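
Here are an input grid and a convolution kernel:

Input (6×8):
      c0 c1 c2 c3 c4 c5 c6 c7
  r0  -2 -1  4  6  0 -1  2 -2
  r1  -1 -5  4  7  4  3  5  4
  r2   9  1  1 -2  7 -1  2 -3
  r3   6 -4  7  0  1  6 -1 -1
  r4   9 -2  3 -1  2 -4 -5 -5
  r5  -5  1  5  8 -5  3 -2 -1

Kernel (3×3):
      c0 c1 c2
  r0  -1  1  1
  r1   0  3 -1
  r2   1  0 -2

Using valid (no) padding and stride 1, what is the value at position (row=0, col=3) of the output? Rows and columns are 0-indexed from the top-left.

The receptive field on the input at this output position is [6 0 -1 / 7 4 3 / -2 7 -1]. Elementwise product with the kernel and sum: 6·-1 + 0·1 + -1·1 + 4·3 + 3·-1 + -2·1 + -1·-2.

2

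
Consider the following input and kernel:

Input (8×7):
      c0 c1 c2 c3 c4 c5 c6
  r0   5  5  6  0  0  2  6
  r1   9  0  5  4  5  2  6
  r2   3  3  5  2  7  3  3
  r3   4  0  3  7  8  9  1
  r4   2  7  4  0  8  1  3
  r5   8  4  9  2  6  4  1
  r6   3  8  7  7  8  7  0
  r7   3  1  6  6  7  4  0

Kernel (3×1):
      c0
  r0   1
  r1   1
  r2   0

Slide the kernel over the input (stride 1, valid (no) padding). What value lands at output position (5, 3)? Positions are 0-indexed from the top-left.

9

The receptive field on the input at this output position is [2 / 7 / 6]. Elementwise product with the kernel and sum: 2·1 + 7·1.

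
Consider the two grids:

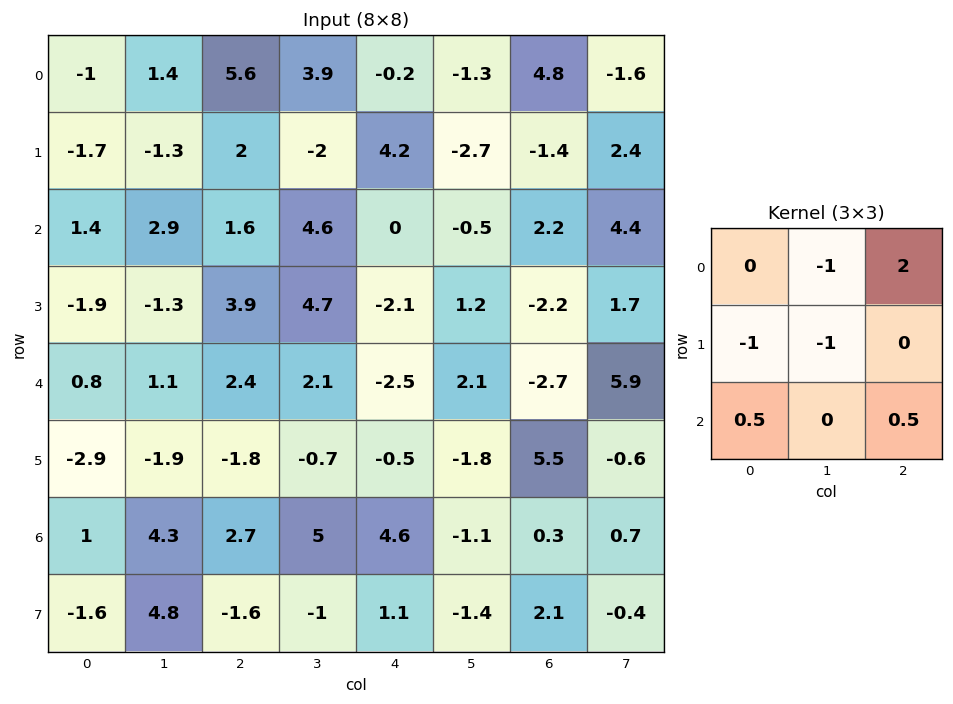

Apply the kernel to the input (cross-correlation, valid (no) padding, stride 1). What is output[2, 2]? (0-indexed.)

-13.25

The receptive field on the input at this output position is [1.6 4.6 0 / 3.9 4.7 -2.1 / 2.4 2.1 -2.5]. Elementwise product with the kernel and sum: 4.6·-1 + 0·2 + 3.9·-1 + 4.7·-1 + 2.4·0.5 + -2.5·0.5.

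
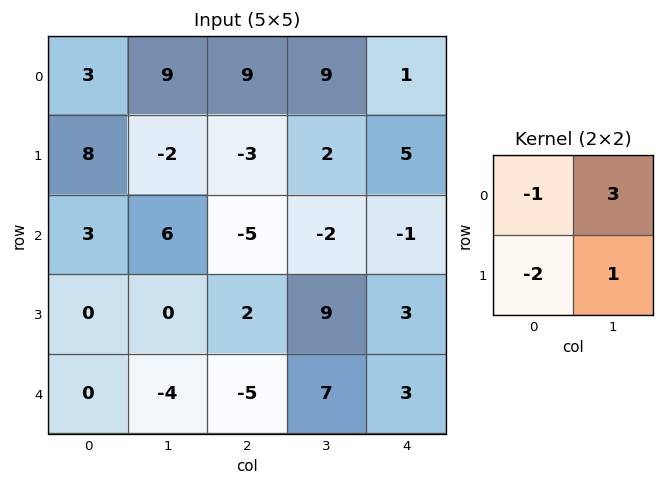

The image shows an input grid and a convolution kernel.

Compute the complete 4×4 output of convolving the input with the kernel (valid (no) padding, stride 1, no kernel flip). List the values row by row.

6 19 26 -5
-14 -24 17 16
15 -19 4 -16
-4 9 42 -11

Output[0,0]: The receptive field on the input at this output position is [3 9 / 8 -2]. Elementwise product with the kernel and sum: 3·-1 + 9·3 + 8·-2 + -2·1.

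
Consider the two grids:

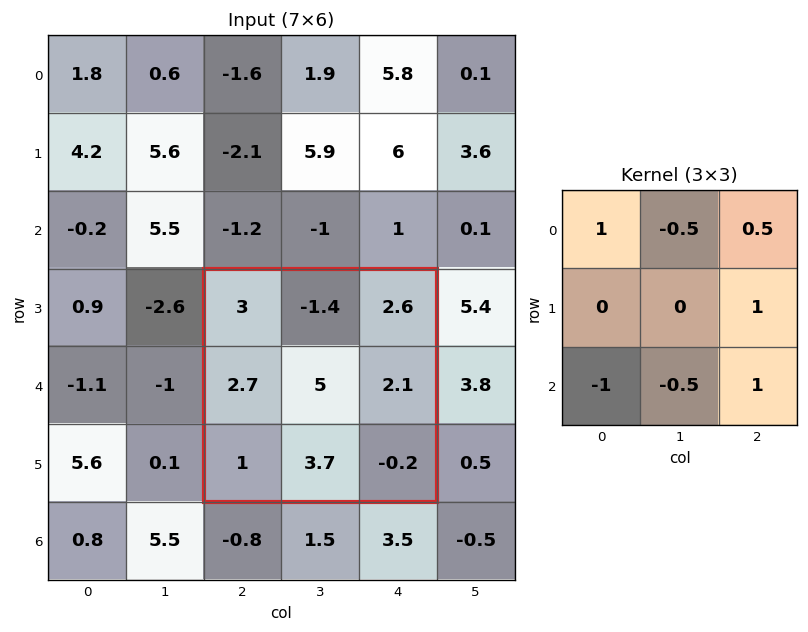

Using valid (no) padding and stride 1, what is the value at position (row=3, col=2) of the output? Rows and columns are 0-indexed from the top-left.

4.05

The receptive field on the input at this output position is [3 -1.4 2.6 / 2.7 5 2.1 / 1 3.7 -0.2]. Elementwise product with the kernel and sum: 3·1 + -1.4·-0.5 + 2.6·0.5 + 2.1·1 + 1·-1 + 3.7·-0.5 + -0.2·1.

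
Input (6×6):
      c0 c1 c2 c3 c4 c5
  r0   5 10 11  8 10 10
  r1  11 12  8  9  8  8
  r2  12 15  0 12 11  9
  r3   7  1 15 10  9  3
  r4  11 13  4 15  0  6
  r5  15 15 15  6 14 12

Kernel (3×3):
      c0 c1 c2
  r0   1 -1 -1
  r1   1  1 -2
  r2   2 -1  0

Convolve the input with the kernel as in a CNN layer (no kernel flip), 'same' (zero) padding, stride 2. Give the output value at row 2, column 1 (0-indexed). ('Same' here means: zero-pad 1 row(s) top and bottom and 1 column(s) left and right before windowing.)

-22

The receptive field on the zero-padded input at this output position is [1 15 10 / 13 4 15 / 15 15 6]. Elementwise product with the kernel and sum: 1·1 + 15·-1 + 10·-1 + 13·1 + 4·1 + 15·-2 + 15·2 + 15·-1.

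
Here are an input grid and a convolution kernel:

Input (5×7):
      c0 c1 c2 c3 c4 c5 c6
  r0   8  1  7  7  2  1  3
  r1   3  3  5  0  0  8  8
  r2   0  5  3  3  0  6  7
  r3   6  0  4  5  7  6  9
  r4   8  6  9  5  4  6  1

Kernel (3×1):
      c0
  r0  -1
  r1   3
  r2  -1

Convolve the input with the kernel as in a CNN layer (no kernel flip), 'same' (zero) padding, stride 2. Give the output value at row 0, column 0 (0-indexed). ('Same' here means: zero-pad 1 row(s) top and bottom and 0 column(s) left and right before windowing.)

The receptive field on the zero-padded input at this output position is [0 / 8 / 3]. Elementwise product with the kernel and sum: 0·-1 + 8·3 + 3·-1.

21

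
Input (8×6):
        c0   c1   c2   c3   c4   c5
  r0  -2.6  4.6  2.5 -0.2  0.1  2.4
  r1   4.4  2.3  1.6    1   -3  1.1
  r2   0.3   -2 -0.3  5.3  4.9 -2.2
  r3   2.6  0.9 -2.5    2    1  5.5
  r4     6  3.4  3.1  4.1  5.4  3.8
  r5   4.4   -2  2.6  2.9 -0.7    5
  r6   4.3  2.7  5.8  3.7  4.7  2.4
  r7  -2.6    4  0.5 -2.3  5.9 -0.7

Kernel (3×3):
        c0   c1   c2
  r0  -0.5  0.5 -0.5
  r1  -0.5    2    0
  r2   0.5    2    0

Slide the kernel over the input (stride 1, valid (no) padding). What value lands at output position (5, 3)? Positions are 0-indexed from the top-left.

The receptive field on the input at this output position is [2.9 -0.7 5 / 3.7 4.7 2.4 / -2.3 5.9 -0.7]. Elementwise product with the kernel and sum: 2.9·-0.5 + -0.7·0.5 + 5·-0.5 + 3.7·-0.5 + 4.7·2 + -2.3·0.5 + 5.9·2.

13.9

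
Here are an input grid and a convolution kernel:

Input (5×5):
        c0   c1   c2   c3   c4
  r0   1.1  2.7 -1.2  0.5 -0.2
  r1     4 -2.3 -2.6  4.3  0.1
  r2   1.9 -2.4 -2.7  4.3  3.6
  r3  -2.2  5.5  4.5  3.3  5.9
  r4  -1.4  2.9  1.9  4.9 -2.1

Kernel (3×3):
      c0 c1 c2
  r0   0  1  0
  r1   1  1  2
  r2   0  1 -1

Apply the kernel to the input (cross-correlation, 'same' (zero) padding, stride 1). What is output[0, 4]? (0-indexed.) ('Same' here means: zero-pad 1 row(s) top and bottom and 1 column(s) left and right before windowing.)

0.4

The receptive field on the zero-padded input at this output position is [0 0 0 / 0.5 -0.2 0 / 4.3 0.1 0]. Elementwise product with the kernel and sum: 0·1 + 0.5·1 + -0.2·1 + 0·2 + 0.1·1 + 0·-1.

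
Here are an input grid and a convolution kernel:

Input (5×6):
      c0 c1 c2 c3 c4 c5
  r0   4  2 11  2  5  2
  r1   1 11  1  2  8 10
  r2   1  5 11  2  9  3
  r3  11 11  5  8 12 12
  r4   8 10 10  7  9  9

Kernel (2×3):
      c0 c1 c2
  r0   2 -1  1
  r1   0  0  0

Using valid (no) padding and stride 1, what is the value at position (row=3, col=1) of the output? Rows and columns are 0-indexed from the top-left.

The receptive field on the input at this output position is [11 5 8 / 10 10 7]. Elementwise product with the kernel and sum: 11·2 + 5·-1 + 8·1.

25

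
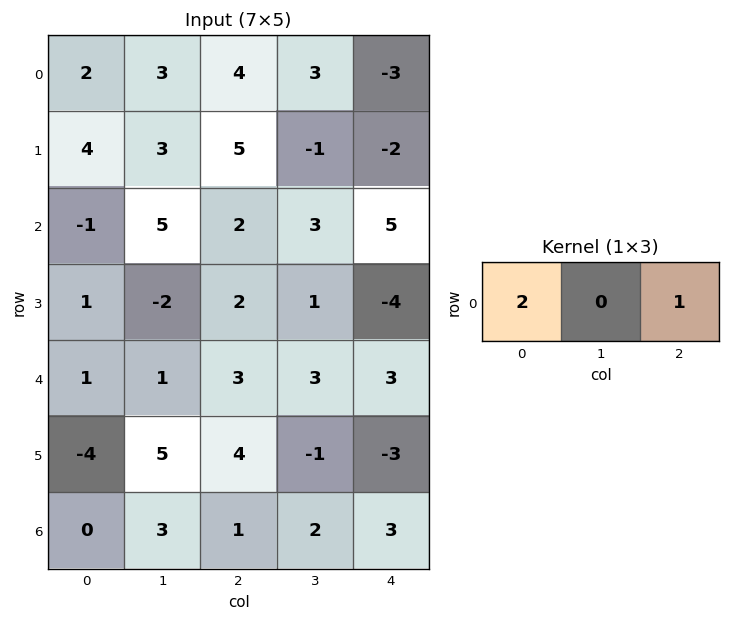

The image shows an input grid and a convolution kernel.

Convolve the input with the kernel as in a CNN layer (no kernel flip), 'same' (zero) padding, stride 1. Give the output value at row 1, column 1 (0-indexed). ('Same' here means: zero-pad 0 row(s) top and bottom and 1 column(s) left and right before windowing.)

13

The receptive field on the zero-padded input at this output position is [4 3 5]. Elementwise product with the kernel and sum: 4·2 + 5·1.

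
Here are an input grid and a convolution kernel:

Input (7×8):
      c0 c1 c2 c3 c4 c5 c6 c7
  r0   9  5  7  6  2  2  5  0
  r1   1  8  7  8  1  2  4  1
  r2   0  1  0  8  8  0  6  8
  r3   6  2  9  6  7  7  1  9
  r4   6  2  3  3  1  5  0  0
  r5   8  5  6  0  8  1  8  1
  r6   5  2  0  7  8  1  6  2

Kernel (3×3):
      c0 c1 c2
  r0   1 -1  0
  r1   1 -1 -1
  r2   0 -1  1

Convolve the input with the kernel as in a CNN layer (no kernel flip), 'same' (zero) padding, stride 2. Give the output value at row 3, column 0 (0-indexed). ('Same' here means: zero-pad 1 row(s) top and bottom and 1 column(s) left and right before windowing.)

-15

The receptive field on the zero-padded input at this output position is [0 8 5 / 0 5 2 / 0 0 0]. Elementwise product with the kernel and sum: 0·1 + 8·-1 + 0·1 + 5·-1 + 2·-1 + 0·-1 + 0·1.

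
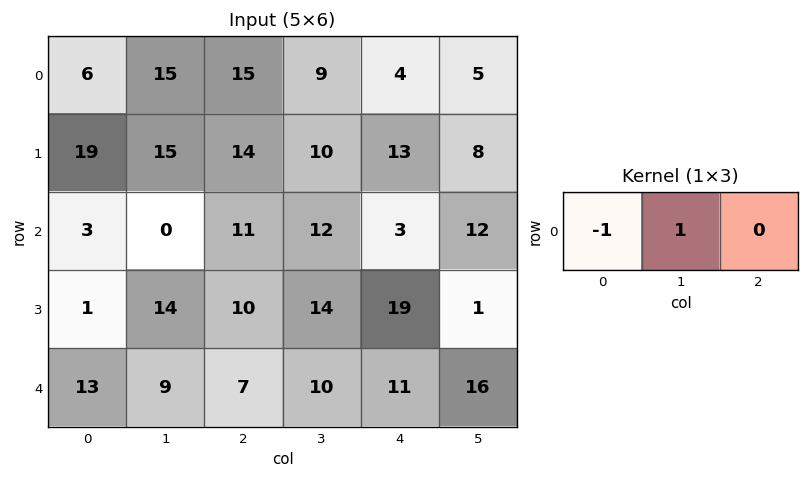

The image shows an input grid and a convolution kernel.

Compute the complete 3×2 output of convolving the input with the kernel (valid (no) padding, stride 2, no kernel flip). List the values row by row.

9 -6
-3 1
-4 3

Output[0,0]: The receptive field on the input at this output position is [6 15 15]. Elementwise product with the kernel and sum: 6·-1 + 15·1.
Output[0,1]: The receptive field on the input at this output position is [15 9 4]. Elementwise product with the kernel and sum: 15·-1 + 9·1.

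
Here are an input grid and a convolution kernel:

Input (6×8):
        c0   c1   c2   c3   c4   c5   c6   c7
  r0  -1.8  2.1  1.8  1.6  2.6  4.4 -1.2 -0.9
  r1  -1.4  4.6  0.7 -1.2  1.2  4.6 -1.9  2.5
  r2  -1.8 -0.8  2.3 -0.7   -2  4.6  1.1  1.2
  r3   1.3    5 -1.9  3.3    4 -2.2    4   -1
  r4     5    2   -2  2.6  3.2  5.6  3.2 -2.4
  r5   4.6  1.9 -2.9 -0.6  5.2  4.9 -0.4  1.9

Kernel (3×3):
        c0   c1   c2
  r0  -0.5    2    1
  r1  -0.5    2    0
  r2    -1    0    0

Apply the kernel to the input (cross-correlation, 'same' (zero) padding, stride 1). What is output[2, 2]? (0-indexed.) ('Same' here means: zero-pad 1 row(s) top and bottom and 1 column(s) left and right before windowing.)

-2.1

The receptive field on the zero-padded input at this output position is [4.6 0.7 -1.2 / -0.8 2.3 -0.7 / 5 -1.9 3.3]. Elementwise product with the kernel and sum: 4.6·-0.5 + 0.7·2 + -1.2·1 + -0.8·-0.5 + 2.3·2 + 5·-1.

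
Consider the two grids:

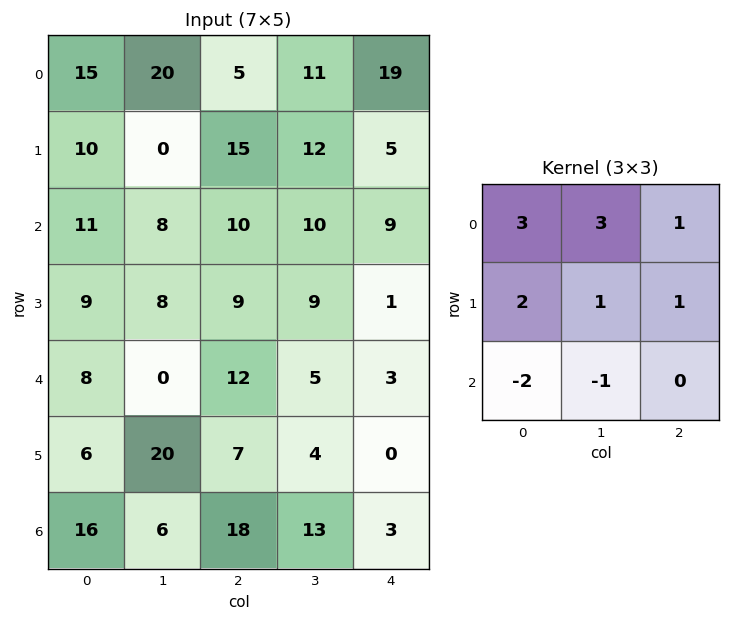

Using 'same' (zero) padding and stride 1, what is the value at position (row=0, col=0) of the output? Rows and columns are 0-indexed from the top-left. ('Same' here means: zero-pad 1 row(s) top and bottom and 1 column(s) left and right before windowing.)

The receptive field on the zero-padded input at this output position is [0 0 0 / 0 15 20 / 0 10 0]. Elementwise product with the kernel and sum: 0·3 + 0·3 + 0·1 + 0·2 + 15·1 + 20·1 + 0·-2 + 10·-1.

25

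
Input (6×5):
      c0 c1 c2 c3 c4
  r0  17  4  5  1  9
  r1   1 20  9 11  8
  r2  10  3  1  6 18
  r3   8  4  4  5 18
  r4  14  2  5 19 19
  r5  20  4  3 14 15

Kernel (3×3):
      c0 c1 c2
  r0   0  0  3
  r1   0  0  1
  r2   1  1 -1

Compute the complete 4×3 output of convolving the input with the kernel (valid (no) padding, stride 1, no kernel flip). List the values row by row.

36 12 24
36 42 33
18 11 77
38 27 75

Output[0,0]: The receptive field on the input at this output position is [17 4 5 / 1 20 9 / 10 3 1]. Elementwise product with the kernel and sum: 5·3 + 9·1 + 10·1 + 3·1 + 1·-1.
Output[0,1]: The receptive field on the input at this output position is [4 5 1 / 20 9 11 / 3 1 6]. Elementwise product with the kernel and sum: 1·3 + 11·1 + 3·1 + 1·1 + 6·-1.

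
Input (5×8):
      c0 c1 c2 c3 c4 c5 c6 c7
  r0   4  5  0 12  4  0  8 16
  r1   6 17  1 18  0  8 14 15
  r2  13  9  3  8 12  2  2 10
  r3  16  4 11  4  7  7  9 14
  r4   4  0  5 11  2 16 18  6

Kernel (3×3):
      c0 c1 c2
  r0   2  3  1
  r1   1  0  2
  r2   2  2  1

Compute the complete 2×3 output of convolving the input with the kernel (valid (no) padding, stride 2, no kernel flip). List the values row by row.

Output[0,0]: The receptive field on the input at this output position is [4 5 0 / 6 17 1 / 13 9 3]. Elementwise product with the kernel and sum: 4·2 + 5·3 + 0·1 + 6·1 + 1·2 + 13·2 + 9·2 + 3·1.

78 75 74
107 101 111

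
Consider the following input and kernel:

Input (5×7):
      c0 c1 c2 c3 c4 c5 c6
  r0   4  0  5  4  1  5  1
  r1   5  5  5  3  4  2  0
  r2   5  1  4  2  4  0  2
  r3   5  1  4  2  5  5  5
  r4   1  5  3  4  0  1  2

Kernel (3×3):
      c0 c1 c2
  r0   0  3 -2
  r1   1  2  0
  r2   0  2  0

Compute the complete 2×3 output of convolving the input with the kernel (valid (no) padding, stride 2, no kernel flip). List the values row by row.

7 25 21
12 14 13

Output[0,0]: The receptive field on the input at this output position is [4 0 5 / 5 5 5 / 5 1 4]. Elementwise product with the kernel and sum: 0·3 + 5·-2 + 5·1 + 5·2 + 1·2.
Output[0,1]: The receptive field on the input at this output position is [5 4 1 / 5 3 4 / 4 2 4]. Elementwise product with the kernel and sum: 4·3 + 1·-2 + 5·1 + 3·2 + 2·2.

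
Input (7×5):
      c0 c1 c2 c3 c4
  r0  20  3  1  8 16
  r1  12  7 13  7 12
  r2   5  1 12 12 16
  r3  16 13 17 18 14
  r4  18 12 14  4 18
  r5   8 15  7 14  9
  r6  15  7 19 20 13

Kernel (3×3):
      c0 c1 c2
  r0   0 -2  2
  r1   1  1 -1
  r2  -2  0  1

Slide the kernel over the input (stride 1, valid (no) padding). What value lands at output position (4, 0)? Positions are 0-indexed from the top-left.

The receptive field on the input at this output position is [18 12 14 / 8 15 7 / 15 7 19]. Elementwise product with the kernel and sum: 12·-2 + 14·2 + 8·1 + 15·1 + 7·-1 + 15·-2 + 19·1.

9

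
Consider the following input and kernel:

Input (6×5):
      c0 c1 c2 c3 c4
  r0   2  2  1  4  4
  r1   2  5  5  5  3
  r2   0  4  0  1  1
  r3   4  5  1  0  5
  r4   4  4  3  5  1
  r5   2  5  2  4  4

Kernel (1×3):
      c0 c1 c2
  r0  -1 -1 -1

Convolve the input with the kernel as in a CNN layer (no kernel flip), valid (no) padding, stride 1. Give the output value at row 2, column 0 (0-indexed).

-4

The receptive field on the input at this output position is [0 4 0]. Elementwise product with the kernel and sum: 0·-1 + 4·-1 + 0·-1.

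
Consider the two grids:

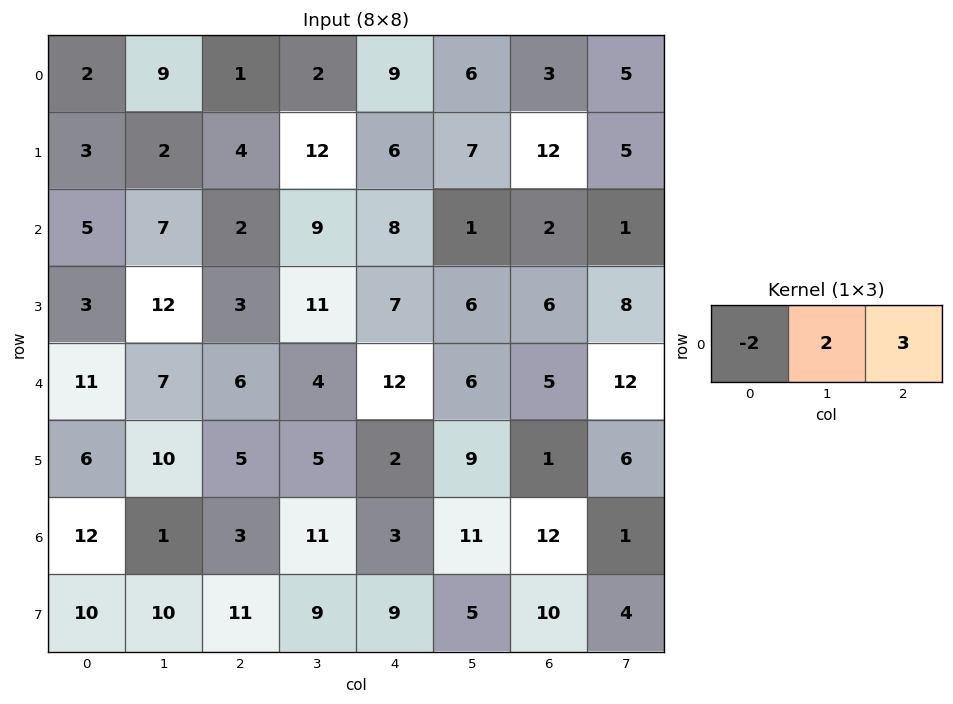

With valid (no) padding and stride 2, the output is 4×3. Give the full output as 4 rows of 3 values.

Output[0,0]: The receptive field on the input at this output position is [2 9 1]. Elementwise product with the kernel and sum: 2·-2 + 9·2 + 1·3.

17 29 3
10 38 -8
10 32 3
-13 25 52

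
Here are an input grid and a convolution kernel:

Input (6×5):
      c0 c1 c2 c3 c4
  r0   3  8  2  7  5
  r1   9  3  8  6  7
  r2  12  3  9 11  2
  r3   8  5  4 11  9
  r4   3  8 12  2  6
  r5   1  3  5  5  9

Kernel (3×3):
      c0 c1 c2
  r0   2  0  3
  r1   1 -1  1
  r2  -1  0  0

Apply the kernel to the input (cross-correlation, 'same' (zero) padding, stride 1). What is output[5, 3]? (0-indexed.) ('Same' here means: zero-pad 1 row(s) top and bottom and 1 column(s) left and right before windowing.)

51

The receptive field on the zero-padded input at this output position is [12 2 6 / 5 5 9 / 0 0 0]. Elementwise product with the kernel and sum: 12·2 + 6·3 + 5·1 + 5·-1 + 9·1 + 0·-1.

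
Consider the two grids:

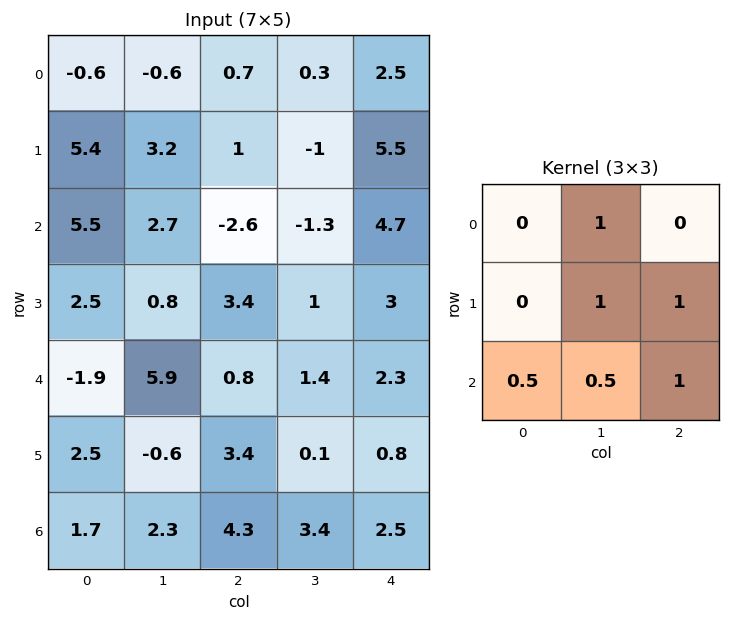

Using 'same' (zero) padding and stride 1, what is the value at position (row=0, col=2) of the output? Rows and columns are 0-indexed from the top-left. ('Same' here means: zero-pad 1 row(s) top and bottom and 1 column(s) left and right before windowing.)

2.1

The receptive field on the zero-padded input at this output position is [0 0 0 / -0.6 0.7 0.3 / 3.2 1 -1]. Elementwise product with the kernel and sum: 0·1 + 0.7·1 + 0.3·1 + 3.2·0.5 + 1·0.5 + -1·1.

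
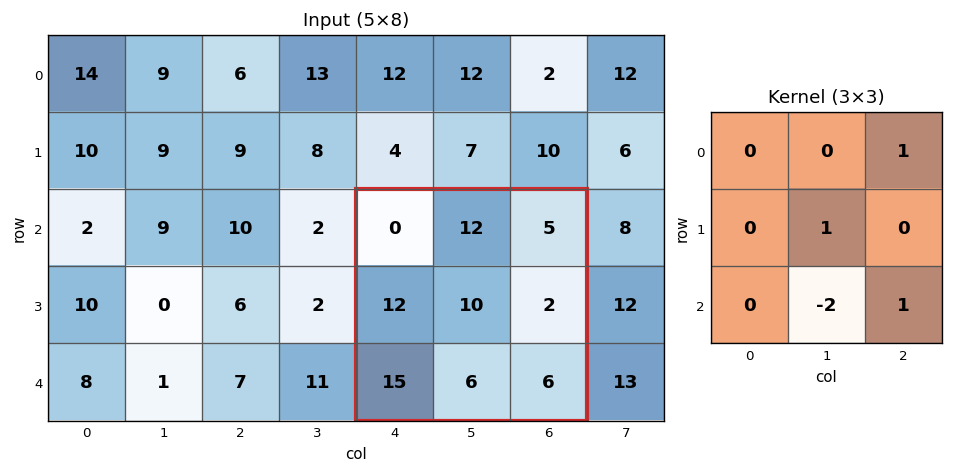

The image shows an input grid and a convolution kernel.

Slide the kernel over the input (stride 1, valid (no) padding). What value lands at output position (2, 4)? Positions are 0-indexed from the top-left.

The receptive field on the input at this output position is [0 12 5 / 12 10 2 / 15 6 6]. Elementwise product with the kernel and sum: 5·1 + 10·1 + 6·-2 + 6·1.

9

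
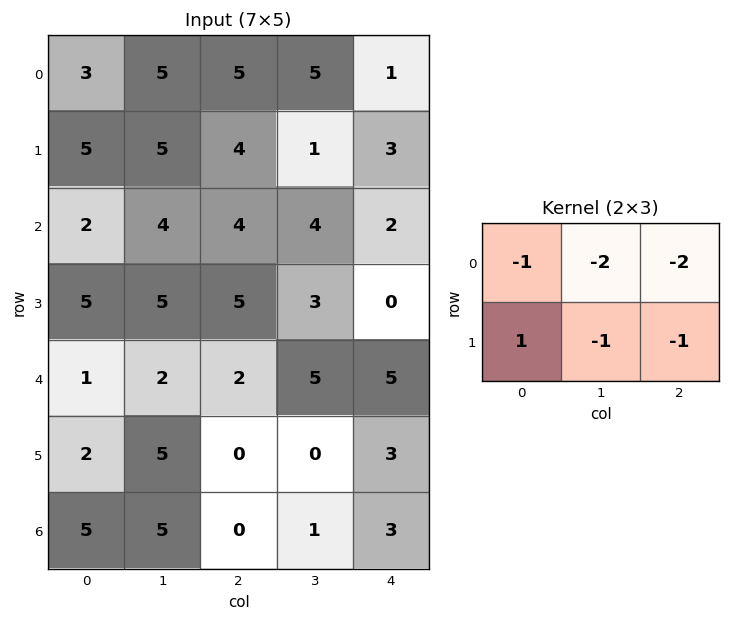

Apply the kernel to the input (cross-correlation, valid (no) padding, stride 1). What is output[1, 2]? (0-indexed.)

-14

The receptive field on the input at this output position is [4 1 3 / 4 4 2]. Elementwise product with the kernel and sum: 4·-1 + 1·-2 + 3·-2 + 4·1 + 4·-1 + 2·-1.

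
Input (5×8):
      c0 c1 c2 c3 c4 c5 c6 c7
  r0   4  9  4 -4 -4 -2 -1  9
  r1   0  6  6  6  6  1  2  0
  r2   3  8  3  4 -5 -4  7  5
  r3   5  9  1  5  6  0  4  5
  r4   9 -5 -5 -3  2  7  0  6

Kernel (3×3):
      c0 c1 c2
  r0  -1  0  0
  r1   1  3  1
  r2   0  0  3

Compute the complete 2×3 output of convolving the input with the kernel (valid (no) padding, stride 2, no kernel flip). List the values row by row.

Output[0,0]: The receptive field on the input at this output position is [4 9 4 / 0 6 6 / 3 8 3]. Elementwise product with the kernel and sum: 4·-1 + 0·1 + 6·3 + 6·1 + 3·3.

29 11 36
15 25 15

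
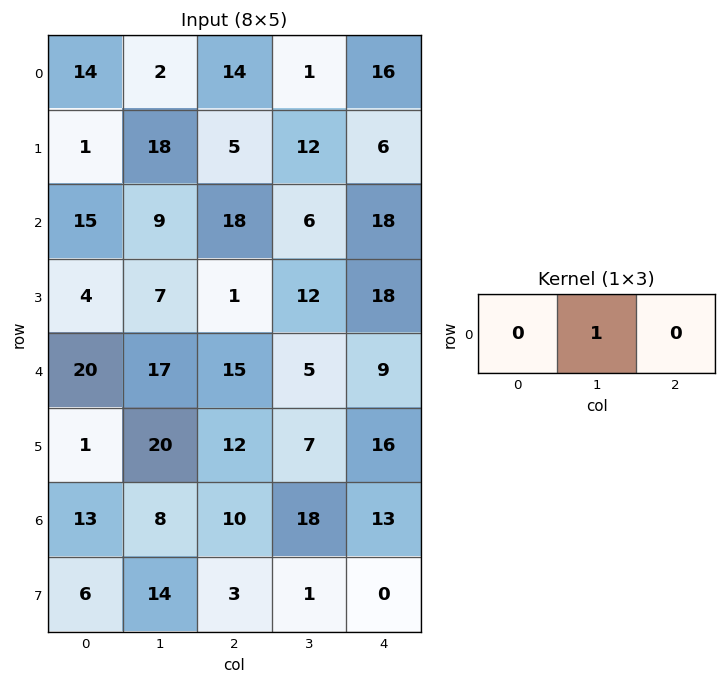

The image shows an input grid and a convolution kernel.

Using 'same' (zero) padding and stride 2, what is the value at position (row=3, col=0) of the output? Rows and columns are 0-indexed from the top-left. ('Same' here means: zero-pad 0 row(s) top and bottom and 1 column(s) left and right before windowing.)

13

The receptive field on the zero-padded input at this output position is [0 13 8]. Elementwise product with the kernel and sum: 13·1.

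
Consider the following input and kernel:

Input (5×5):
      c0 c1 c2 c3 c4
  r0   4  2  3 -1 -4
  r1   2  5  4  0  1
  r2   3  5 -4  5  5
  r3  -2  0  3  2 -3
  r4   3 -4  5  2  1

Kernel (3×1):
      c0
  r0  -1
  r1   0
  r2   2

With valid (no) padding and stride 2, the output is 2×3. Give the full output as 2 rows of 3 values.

2 -11 14
3 14 -3

Output[0,0]: The receptive field on the input at this output position is [4 / 2 / 3]. Elementwise product with the kernel and sum: 4·-1 + 3·2.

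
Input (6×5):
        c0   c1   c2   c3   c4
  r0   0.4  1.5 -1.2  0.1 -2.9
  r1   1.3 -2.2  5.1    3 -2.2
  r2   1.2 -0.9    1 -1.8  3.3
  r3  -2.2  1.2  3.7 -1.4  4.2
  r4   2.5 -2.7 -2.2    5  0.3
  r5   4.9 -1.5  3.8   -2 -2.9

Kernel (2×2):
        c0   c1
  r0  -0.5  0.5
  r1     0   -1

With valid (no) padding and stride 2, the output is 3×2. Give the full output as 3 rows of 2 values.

2.75 -2.35
-2.25 0
-1.1 5.6

Output[0,0]: The receptive field on the input at this output position is [0.4 1.5 / 1.3 -2.2]. Elementwise product with the kernel and sum: 0.4·-0.5 + 1.5·0.5 + -2.2·-1.
Output[0,1]: The receptive field on the input at this output position is [-1.2 0.1 / 5.1 3]. Elementwise product with the kernel and sum: -1.2·-0.5 + 0.1·0.5 + 3·-1.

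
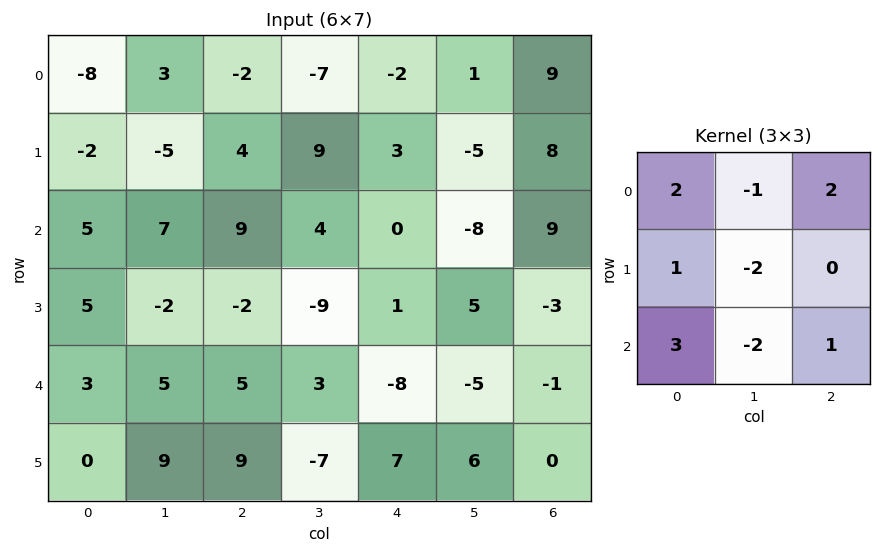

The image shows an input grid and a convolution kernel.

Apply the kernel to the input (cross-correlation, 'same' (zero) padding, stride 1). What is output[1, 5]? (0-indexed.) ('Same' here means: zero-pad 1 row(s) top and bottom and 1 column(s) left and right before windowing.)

The receptive field on the zero-padded input at this output position is [-2 1 9 / 3 -5 8 / 0 -8 9]. Elementwise product with the kernel and sum: -2·2 + 1·-1 + 9·2 + 3·1 + -5·-2 + 0·3 + -8·-2 + 9·1.

51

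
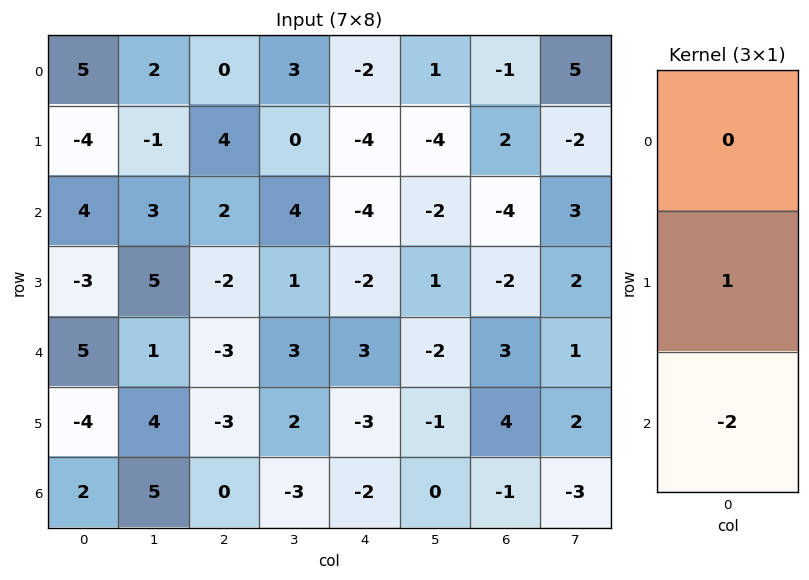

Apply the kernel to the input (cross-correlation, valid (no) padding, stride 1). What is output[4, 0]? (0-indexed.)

-8

The receptive field on the input at this output position is [5 / -4 / 2]. Elementwise product with the kernel and sum: -4·1 + 2·-2.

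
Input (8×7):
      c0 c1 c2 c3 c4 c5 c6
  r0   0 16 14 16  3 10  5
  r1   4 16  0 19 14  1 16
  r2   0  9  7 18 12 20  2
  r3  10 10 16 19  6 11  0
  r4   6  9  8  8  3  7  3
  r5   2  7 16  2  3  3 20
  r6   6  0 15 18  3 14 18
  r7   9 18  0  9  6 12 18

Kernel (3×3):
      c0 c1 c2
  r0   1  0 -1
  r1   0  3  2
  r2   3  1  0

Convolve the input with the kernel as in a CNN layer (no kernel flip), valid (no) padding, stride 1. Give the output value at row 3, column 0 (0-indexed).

The receptive field on the input at this output position is [10 10 16 / 6 9 8 / 2 7 16]. Elementwise product with the kernel and sum: 10·1 + 16·-1 + 9·3 + 8·2 + 2·3 + 7·1.

50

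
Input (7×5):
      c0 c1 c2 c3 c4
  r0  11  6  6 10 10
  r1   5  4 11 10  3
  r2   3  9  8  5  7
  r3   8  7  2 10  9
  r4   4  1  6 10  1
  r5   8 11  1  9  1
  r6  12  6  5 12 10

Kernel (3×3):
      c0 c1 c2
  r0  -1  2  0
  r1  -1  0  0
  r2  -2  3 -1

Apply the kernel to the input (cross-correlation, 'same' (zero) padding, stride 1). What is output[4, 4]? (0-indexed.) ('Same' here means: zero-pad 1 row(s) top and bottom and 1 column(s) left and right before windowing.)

The receptive field on the zero-padded input at this output position is [10 9 0 / 10 1 0 / 9 1 0]. Elementwise product with the kernel and sum: 10·-1 + 9·2 + 10·-1 + 9·-2 + 1·3 + 0·-1.

-17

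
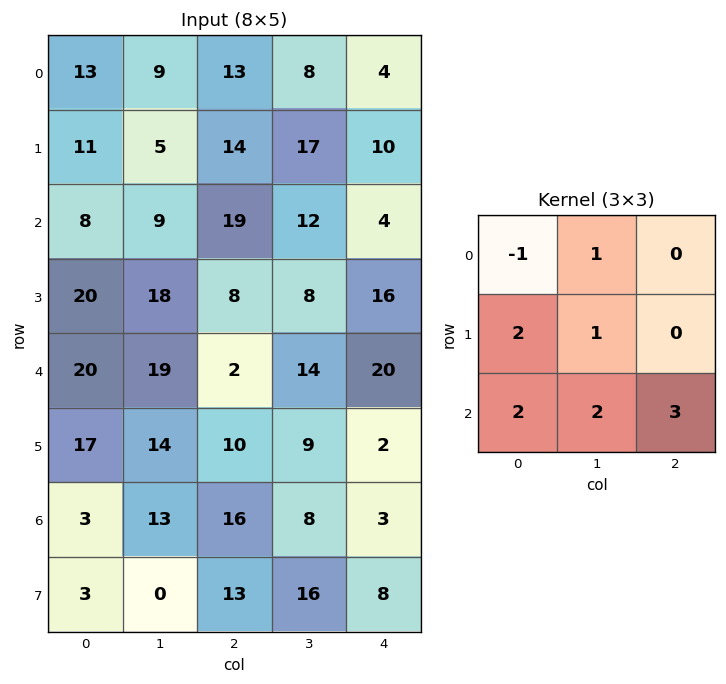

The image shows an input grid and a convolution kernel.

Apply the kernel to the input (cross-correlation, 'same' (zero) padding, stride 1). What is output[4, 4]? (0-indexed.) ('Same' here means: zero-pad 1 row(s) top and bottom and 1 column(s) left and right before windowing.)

78

The receptive field on the zero-padded input at this output position is [8 16 0 / 14 20 0 / 9 2 0]. Elementwise product with the kernel and sum: 8·-1 + 16·1 + 14·2 + 20·1 + 9·2 + 2·2 + 0·3.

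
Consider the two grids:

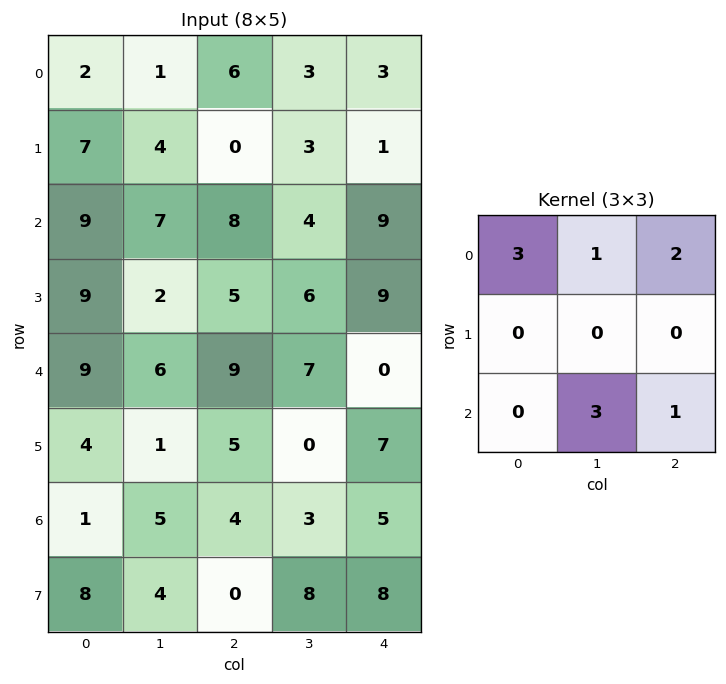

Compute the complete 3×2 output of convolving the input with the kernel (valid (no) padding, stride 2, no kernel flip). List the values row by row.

48 48
77 67
70 48

Output[0,0]: The receptive field on the input at this output position is [2 1 6 / 7 4 0 / 9 7 8]. Elementwise product with the kernel and sum: 2·3 + 1·1 + 6·2 + 7·3 + 8·1.
Output[0,1]: The receptive field on the input at this output position is [6 3 3 / 0 3 1 / 8 4 9]. Elementwise product with the kernel and sum: 6·3 + 3·1 + 3·2 + 4·3 + 9·1.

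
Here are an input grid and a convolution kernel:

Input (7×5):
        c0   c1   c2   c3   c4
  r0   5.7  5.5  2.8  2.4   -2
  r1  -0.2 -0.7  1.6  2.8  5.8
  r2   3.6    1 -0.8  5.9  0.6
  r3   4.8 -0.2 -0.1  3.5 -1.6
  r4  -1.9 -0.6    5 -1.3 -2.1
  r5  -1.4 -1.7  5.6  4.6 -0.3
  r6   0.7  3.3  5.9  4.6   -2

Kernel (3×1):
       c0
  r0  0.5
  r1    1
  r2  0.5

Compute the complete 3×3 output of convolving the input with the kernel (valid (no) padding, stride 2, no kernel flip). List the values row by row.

4.45 2.6 5.1
5.65 2 -2.35
-2 11.05 -2.35

Output[0,0]: The receptive field on the input at this output position is [5.7 / -0.2 / 3.6]. Elementwise product with the kernel and sum: 5.7·0.5 + -0.2·1 + 3.6·0.5.
Output[0,1]: The receptive field on the input at this output position is [2.8 / 1.6 / -0.8]. Elementwise product with the kernel and sum: 2.8·0.5 + 1.6·1 + -0.8·0.5.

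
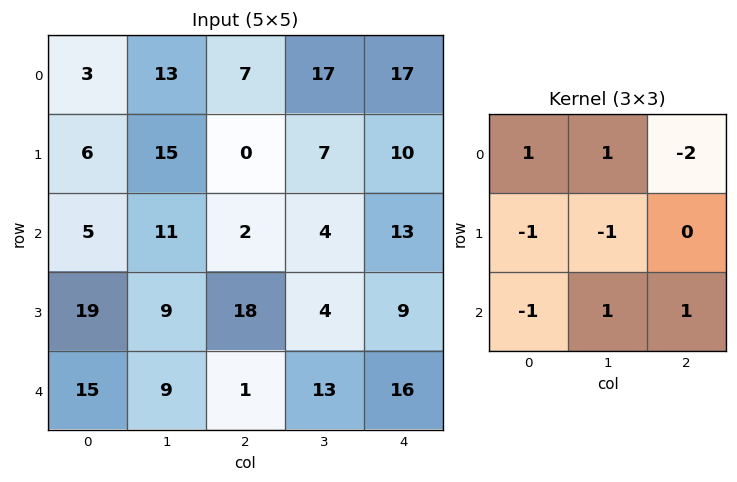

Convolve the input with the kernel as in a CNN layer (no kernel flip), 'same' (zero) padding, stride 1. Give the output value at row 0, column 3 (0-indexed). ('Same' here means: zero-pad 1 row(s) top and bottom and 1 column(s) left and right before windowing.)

-7

The receptive field on the zero-padded input at this output position is [0 0 0 / 7 17 17 / 0 7 10]. Elementwise product with the kernel and sum: 0·1 + 0·1 + 0·-2 + 7·-1 + 17·-1 + 0·-1 + 7·1 + 10·1.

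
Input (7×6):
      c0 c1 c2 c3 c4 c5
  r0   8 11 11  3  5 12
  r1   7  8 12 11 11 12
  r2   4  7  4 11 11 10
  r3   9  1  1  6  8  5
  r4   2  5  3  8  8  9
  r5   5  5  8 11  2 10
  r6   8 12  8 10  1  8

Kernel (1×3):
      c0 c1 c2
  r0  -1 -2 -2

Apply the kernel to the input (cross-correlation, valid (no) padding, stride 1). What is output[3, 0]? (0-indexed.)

The receptive field on the input at this output position is [9 1 1]. Elementwise product with the kernel and sum: 9·-1 + 1·-2 + 1·-2.

-13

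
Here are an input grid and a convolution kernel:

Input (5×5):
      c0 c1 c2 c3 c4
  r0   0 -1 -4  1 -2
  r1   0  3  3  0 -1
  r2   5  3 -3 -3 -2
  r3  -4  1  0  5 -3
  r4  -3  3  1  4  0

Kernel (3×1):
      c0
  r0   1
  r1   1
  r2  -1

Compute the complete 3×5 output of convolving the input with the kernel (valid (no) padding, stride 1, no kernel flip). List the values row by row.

-5 -1 2 4 -1
9 5 0 -8 0
4 1 -4 -2 -5

Output[0,0]: The receptive field on the input at this output position is [0 / 0 / 5]. Elementwise product with the kernel and sum: 0·1 + 0·1 + 5·-1.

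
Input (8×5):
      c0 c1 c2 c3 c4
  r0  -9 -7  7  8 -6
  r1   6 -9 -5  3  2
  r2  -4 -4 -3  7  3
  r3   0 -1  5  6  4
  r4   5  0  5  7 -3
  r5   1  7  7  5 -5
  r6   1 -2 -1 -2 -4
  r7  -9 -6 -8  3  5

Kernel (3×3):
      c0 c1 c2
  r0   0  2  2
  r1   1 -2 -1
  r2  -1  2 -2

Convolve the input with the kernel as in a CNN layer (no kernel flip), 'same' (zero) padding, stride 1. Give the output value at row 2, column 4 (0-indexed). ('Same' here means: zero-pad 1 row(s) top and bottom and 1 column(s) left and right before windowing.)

The receptive field on the zero-padded input at this output position is [3 2 0 / 7 3 0 / 6 4 0]. Elementwise product with the kernel and sum: 2·2 + 0·2 + 7·1 + 3·-2 + 0·-1 + 6·-1 + 4·2 + 0·-2.

7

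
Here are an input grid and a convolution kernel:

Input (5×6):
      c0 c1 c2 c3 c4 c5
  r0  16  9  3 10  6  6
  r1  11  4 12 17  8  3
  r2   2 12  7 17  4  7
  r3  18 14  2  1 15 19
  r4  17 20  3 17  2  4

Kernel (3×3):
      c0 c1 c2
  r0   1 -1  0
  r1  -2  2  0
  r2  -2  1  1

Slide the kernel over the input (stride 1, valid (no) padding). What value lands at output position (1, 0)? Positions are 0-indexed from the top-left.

The receptive field on the input at this output position is [11 4 12 / 2 12 7 / 18 14 2]. Elementwise product with the kernel and sum: 11·1 + 4·-1 + 2·-2 + 12·2 + 18·-2 + 14·1 + 2·1.

7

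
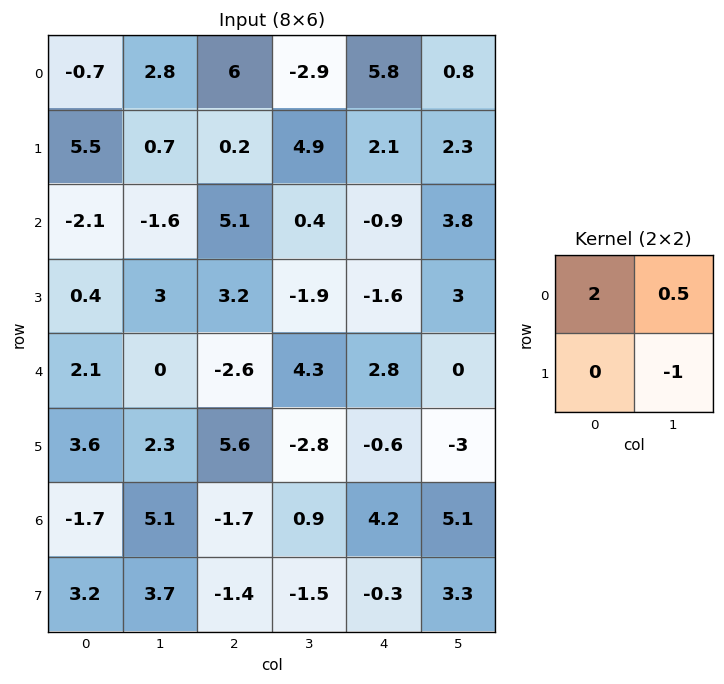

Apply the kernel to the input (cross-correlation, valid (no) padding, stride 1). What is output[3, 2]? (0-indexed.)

1.15

The receptive field on the input at this output position is [3.2 -1.9 / -2.6 4.3]. Elementwise product with the kernel and sum: 3.2·2 + -1.9·0.5 + 4.3·-1.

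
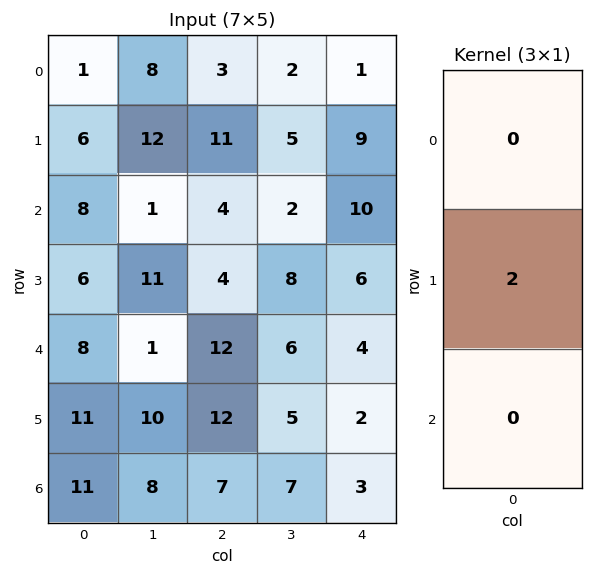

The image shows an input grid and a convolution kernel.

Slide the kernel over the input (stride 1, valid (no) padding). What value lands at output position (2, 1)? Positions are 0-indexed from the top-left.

22

The receptive field on the input at this output position is [1 / 11 / 1]. Elementwise product with the kernel and sum: 11·2.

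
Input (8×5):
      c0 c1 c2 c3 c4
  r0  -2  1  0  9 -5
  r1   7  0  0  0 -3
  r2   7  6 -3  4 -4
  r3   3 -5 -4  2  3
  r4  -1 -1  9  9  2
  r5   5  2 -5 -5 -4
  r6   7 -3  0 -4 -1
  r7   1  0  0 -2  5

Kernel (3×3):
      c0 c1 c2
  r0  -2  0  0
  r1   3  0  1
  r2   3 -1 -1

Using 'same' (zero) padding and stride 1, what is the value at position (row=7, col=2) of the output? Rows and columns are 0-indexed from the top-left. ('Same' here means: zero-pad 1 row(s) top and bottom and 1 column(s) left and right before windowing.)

4

The receptive field on the zero-padded input at this output position is [-3 0 -4 / 0 0 -2 / 0 0 0]. Elementwise product with the kernel and sum: -3·-2 + 0·3 + -2·1 + 0·3 + 0·-1 + 0·-1.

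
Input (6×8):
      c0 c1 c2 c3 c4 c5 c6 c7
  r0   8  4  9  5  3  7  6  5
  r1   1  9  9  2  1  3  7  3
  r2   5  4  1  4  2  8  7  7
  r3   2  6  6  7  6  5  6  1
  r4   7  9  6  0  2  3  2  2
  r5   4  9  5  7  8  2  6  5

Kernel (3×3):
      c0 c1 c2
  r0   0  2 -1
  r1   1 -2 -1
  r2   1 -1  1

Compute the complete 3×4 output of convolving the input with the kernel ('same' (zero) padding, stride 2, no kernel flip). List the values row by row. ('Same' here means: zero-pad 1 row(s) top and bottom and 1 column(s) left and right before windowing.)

Output[0,0]: The receptive field on the zero-padded input at this output position is [0 0 0 / 0 8 4 / 0 1 9]. Elementwise product with the kernel and sum: 0·2 + 0·-1 + 0·1 + 8·-2 + 4·-1 + 0·1 + 1·-1 + 9·1.

-12 -17 -4 -11
-17 21 -3 -2
-20 13 1 9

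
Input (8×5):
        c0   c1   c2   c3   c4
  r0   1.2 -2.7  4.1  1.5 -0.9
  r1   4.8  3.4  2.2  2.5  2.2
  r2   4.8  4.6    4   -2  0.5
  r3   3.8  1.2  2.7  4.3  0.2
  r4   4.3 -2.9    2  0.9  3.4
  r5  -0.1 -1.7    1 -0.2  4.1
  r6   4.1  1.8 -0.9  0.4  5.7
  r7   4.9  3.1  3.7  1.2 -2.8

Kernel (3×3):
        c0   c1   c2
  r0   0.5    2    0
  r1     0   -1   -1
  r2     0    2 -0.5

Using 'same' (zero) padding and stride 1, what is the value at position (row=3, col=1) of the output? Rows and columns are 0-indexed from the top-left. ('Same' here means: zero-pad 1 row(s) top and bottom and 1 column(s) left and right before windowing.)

0.9

The receptive field on the zero-padded input at this output position is [4.8 4.6 4 / 3.8 1.2 2.7 / 4.3 -2.9 2]. Elementwise product with the kernel and sum: 4.8·0.5 + 4.6·2 + 1.2·-1 + 2.7·-1 + -2.9·2 + 2·-0.5.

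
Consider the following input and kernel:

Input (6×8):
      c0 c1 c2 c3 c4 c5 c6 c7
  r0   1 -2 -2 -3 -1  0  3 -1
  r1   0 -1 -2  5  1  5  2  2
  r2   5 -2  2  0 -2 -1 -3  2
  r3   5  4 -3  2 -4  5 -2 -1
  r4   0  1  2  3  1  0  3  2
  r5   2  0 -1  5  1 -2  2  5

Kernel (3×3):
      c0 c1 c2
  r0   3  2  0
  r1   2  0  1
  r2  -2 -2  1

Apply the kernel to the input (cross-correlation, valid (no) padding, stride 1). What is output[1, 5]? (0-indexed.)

The receptive field on the input at this output position is [5 2 2 / -1 -3 2 / 5 -2 -1]. Elementwise product with the kernel and sum: 5·3 + 2·2 + -1·2 + 2·1 + 5·-2 + -2·-2 + -1·1.

12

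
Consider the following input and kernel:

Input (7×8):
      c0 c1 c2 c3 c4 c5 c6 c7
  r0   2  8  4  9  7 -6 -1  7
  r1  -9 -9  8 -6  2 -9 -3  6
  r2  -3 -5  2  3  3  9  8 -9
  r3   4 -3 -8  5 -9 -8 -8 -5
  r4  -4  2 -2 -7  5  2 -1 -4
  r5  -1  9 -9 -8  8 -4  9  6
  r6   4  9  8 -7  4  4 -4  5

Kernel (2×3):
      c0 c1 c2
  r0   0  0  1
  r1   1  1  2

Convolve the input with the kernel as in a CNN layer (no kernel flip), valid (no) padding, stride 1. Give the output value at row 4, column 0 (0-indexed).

The receptive field on the input at this output position is [-4 2 -2 / -1 9 -9]. Elementwise product with the kernel and sum: -2·1 + -1·1 + 9·1 + -9·2.

-12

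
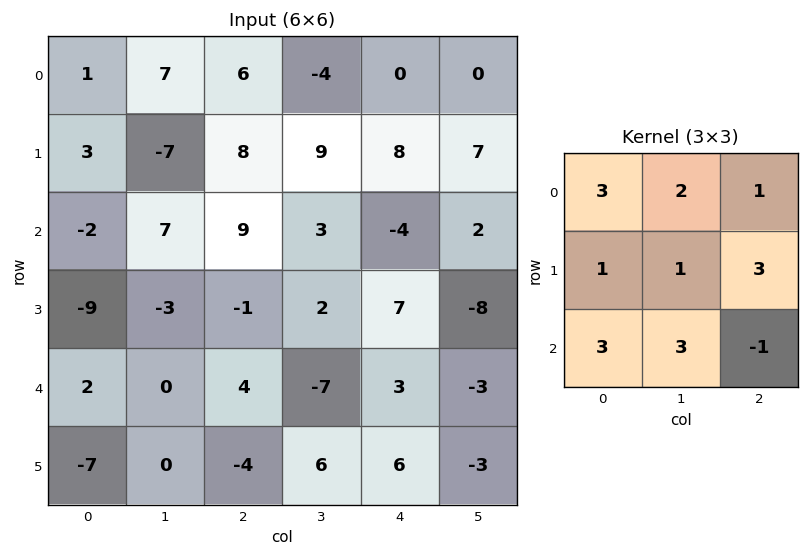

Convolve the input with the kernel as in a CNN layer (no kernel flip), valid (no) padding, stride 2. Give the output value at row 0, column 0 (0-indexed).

49

The receptive field on the input at this output position is [1 7 6 / 3 -7 8 / -2 7 9]. Elementwise product with the kernel and sum: 1·3 + 7·2 + 6·1 + 3·1 + -7·1 + 8·3 + -2·3 + 7·3 + 9·-1.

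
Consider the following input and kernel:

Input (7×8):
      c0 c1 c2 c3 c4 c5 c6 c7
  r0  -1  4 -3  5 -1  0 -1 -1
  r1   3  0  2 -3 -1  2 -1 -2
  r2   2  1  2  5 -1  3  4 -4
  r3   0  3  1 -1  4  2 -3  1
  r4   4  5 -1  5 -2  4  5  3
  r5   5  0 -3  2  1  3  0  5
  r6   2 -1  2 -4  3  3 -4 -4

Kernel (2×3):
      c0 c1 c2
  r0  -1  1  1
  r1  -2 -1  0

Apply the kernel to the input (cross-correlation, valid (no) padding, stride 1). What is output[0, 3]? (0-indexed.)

1

The receptive field on the input at this output position is [5 -1 0 / -3 -1 2]. Elementwise product with the kernel and sum: 5·-1 + -1·1 + 0·1 + -3·-2 + -1·-1.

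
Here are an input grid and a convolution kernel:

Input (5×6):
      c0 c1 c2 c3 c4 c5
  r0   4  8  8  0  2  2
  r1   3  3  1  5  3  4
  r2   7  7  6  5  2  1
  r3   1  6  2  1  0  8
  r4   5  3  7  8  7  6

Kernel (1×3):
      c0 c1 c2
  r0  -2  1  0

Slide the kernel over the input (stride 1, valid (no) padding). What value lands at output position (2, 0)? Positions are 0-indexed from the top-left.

The receptive field on the input at this output position is [7 7 6]. Elementwise product with the kernel and sum: 7·-2 + 7·1.

-7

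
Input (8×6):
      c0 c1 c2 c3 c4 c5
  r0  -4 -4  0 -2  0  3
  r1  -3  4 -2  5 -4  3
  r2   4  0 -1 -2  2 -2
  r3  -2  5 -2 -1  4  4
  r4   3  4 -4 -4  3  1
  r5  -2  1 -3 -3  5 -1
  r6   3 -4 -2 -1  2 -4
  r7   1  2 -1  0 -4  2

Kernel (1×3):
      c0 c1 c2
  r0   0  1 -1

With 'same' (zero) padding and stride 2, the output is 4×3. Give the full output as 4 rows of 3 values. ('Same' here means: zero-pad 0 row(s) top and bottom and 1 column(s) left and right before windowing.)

0 2 -3
4 1 4
-1 0 2
7 -1 6

Output[0,0]: The receptive field on the zero-padded input at this output position is [0 -4 -4]. Elementwise product with the kernel and sum: -4·1 + -4·-1.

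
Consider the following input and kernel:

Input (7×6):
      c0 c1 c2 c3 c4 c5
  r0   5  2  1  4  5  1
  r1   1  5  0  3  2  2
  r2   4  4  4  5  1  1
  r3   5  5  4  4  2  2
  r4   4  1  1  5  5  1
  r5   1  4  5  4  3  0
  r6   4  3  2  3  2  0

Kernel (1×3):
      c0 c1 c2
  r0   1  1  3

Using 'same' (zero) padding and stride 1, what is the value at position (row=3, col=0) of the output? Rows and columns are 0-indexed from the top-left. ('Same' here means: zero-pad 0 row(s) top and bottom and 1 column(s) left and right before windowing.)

The receptive field on the zero-padded input at this output position is [0 5 5]. Elementwise product with the kernel and sum: 0·1 + 5·1 + 5·3.

20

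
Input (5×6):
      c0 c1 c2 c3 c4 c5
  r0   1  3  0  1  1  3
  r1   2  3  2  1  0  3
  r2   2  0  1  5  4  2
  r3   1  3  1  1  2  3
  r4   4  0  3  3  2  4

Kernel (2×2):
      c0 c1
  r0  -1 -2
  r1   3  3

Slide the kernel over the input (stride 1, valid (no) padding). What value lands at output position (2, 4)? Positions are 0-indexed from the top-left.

The receptive field on the input at this output position is [4 2 / 2 3]. Elementwise product with the kernel and sum: 4·-1 + 2·-2 + 2·3 + 3·3.

7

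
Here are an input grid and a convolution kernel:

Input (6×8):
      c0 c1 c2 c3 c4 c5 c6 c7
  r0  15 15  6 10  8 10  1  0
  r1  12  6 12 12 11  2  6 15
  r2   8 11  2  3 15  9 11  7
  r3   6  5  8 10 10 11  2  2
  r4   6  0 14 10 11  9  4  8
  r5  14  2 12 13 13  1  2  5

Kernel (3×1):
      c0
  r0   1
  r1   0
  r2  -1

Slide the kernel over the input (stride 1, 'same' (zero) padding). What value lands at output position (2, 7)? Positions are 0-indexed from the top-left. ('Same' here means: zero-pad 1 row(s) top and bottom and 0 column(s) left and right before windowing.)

13

The receptive field on the zero-padded input at this output position is [15 / 7 / 2]. Elementwise product with the kernel and sum: 15·1 + 2·-1.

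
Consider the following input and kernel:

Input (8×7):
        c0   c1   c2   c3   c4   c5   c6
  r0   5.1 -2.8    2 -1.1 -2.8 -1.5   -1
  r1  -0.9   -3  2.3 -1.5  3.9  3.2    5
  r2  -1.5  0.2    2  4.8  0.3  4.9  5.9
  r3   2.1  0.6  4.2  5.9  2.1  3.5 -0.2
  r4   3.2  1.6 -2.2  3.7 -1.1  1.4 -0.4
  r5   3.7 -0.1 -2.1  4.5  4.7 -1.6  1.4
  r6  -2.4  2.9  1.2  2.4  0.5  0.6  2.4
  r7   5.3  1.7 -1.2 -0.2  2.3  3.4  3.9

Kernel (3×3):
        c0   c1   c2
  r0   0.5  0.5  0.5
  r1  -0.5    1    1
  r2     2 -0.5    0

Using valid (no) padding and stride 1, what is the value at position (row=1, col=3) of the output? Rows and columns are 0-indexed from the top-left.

16.35

The receptive field on the input at this output position is [-1.5 3.9 3.2 / 4.8 0.3 4.9 / 5.9 2.1 3.5]. Elementwise product with the kernel and sum: -1.5·0.5 + 3.9·0.5 + 3.2·0.5 + 4.8·-0.5 + 0.3·1 + 4.9·1 + 5.9·2 + 2.1·-0.5.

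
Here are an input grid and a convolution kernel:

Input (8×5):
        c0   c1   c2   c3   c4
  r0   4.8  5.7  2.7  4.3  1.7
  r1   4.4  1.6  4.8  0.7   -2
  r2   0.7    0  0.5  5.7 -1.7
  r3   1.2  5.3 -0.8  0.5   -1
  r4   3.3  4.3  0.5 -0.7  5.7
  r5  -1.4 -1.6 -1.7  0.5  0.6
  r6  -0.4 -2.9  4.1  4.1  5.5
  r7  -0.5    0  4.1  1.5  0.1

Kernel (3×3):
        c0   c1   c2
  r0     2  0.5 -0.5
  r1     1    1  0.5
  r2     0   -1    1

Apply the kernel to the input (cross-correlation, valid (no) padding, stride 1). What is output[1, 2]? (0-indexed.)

The receptive field on the input at this output position is [4.8 0.7 -2 / 0.5 5.7 -1.7 / -0.8 0.5 -1]. Elementwise product with the kernel and sum: 4.8·2 + 0.7·0.5 + -2·-0.5 + 0.5·1 + 5.7·1 + -1.7·0.5 + 0.5·-1 + -1·1.

14.8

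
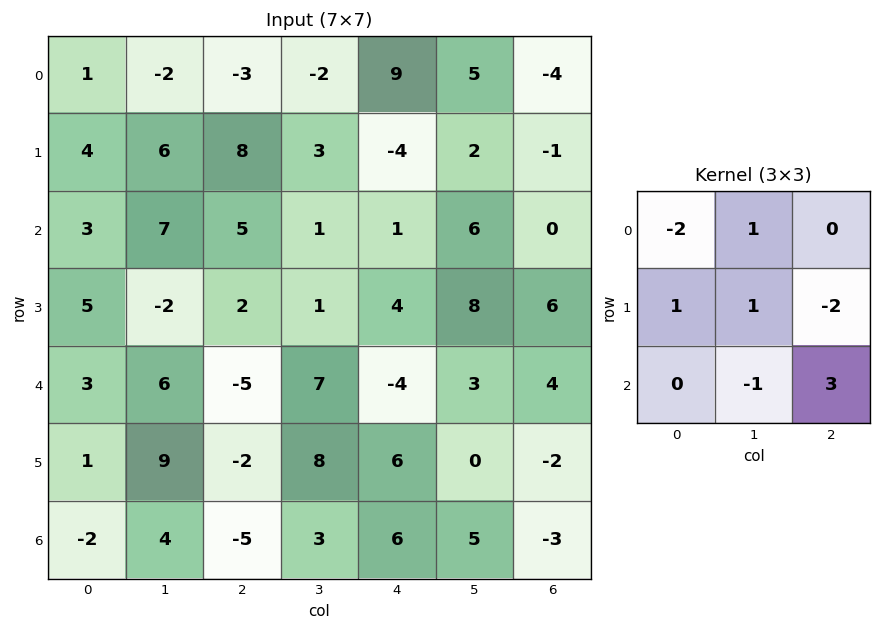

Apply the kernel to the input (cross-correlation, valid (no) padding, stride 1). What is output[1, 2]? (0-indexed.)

The receptive field on the input at this output position is [8 3 -4 / 5 1 1 / 2 1 4]. Elementwise product with the kernel and sum: 8·-2 + 3·1 + 5·1 + 1·1 + 1·-2 + 1·-1 + 4·3.

2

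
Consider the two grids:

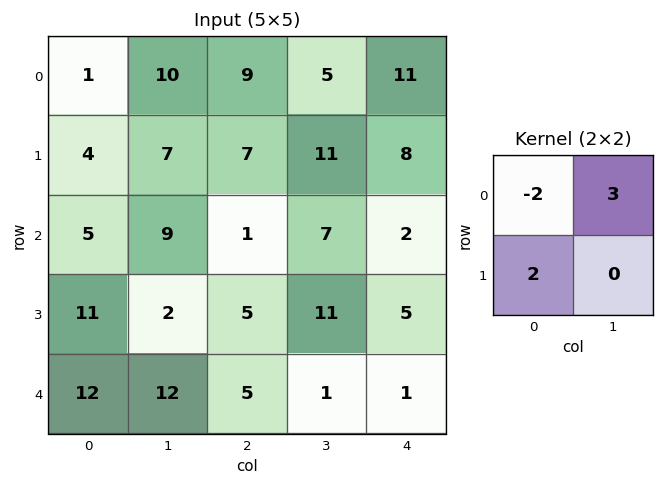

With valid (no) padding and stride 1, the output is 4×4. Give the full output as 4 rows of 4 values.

36 21 11 45
23 25 21 16
39 -11 29 14
8 35 33 -5

Output[0,0]: The receptive field on the input at this output position is [1 10 / 4 7]. Elementwise product with the kernel and sum: 1·-2 + 10·3 + 4·2.
Output[0,1]: The receptive field on the input at this output position is [10 9 / 7 7]. Elementwise product with the kernel and sum: 10·-2 + 9·3 + 7·2.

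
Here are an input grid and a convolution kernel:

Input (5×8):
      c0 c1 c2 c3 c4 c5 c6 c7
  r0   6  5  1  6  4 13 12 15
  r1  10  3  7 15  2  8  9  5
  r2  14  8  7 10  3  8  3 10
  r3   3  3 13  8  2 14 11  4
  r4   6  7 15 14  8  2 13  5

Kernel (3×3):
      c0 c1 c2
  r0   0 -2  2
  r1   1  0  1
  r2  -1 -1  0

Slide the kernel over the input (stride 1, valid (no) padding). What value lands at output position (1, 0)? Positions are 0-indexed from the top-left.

23

The receptive field on the input at this output position is [10 3 7 / 14 8 7 / 3 3 13]. Elementwise product with the kernel and sum: 3·-2 + 7·2 + 14·1 + 7·1 + 3·-1 + 3·-1.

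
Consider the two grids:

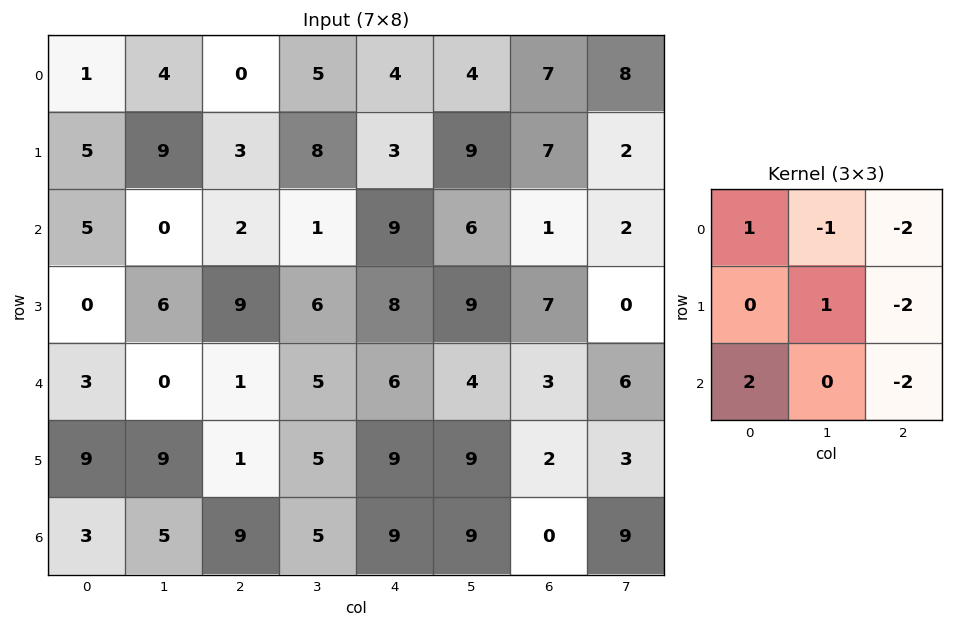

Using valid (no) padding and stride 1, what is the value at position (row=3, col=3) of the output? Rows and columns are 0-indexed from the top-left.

-30

The receptive field on the input at this output position is [6 8 9 / 5 6 4 / 5 9 9]. Elementwise product with the kernel and sum: 6·1 + 8·-1 + 9·-2 + 6·1 + 4·-2 + 5·2 + 9·-2.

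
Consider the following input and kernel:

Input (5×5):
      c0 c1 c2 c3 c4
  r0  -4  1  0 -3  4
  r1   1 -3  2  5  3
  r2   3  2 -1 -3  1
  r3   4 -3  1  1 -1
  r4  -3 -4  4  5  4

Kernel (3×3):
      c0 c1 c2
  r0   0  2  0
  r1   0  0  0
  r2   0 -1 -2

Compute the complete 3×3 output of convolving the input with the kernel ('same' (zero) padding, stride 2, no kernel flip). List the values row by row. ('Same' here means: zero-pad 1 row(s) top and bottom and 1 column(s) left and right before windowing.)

5 -12 -3
4 1 7
8 2 -2

Output[0,0]: The receptive field on the zero-padded input at this output position is [0 0 0 / 0 -4 1 / 0 1 -3]. Elementwise product with the kernel and sum: 0·2 + 1·-1 + -3·-2.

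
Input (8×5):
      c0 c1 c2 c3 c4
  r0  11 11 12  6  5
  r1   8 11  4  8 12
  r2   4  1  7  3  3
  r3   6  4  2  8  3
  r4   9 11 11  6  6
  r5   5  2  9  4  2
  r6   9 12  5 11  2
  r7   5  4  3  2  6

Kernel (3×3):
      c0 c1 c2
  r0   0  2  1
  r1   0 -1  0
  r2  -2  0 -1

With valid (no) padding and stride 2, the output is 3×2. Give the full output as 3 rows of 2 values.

8 -8
-24 -27
8 2

Output[0,0]: The receptive field on the input at this output position is [11 11 12 / 8 11 4 / 4 1 7]. Elementwise product with the kernel and sum: 11·2 + 12·1 + 11·-1 + 4·-2 + 7·-1.
Output[0,1]: The receptive field on the input at this output position is [12 6 5 / 4 8 12 / 7 3 3]. Elementwise product with the kernel and sum: 6·2 + 5·1 + 8·-1 + 7·-2 + 3·-1.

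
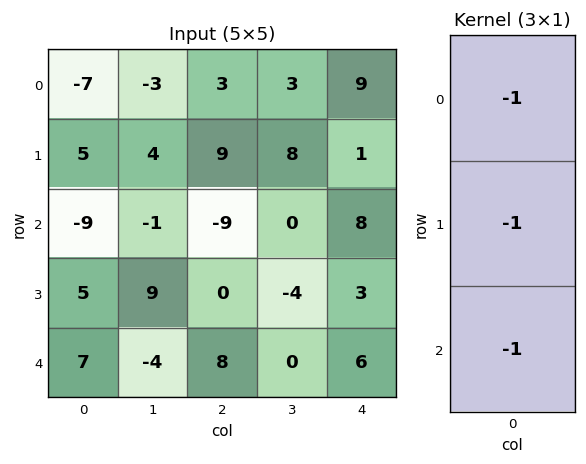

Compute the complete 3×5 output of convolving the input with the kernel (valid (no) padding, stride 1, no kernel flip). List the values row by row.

Output[0,0]: The receptive field on the input at this output position is [-7 / 5 / -9]. Elementwise product with the kernel and sum: -7·-1 + 5·-1 + -9·-1.

11 0 -3 -11 -18
-1 -12 0 -4 -12
-3 -4 1 4 -17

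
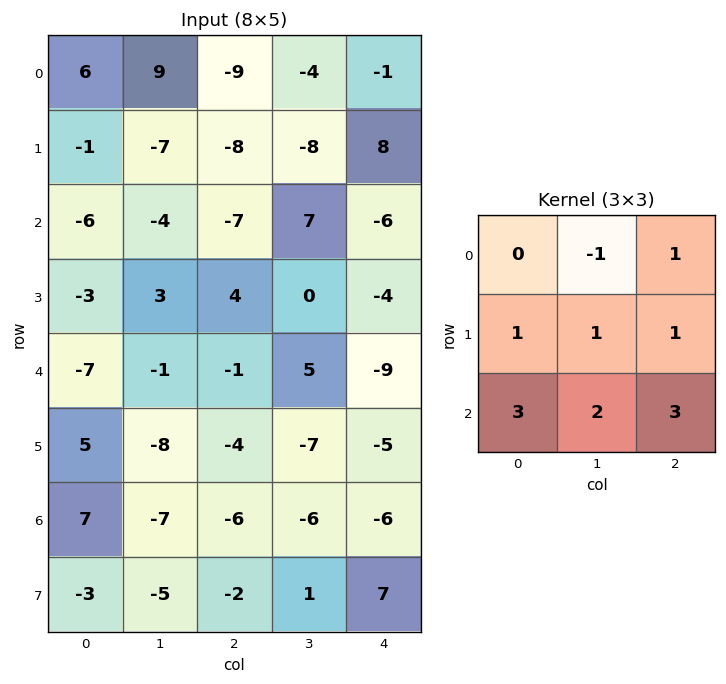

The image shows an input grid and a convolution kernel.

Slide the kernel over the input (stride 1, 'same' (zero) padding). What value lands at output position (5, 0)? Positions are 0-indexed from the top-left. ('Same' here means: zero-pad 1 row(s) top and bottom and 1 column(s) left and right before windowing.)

-4

The receptive field on the zero-padded input at this output position is [0 -7 -1 / 0 5 -8 / 0 7 -7]. Elementwise product with the kernel and sum: -7·-1 + -1·1 + 0·1 + 5·1 + -8·1 + 0·3 + 7·2 + -7·3.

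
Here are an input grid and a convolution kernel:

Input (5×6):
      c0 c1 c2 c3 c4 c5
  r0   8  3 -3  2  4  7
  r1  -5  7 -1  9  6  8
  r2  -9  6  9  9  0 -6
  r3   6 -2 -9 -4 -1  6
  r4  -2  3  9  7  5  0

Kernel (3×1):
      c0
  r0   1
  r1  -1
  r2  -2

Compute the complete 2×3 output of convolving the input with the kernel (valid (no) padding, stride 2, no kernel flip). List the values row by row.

31 -20 -2
-11 0 -9

Output[0,0]: The receptive field on the input at this output position is [8 / -5 / -9]. Elementwise product with the kernel and sum: 8·1 + -5·-1 + -9·-2.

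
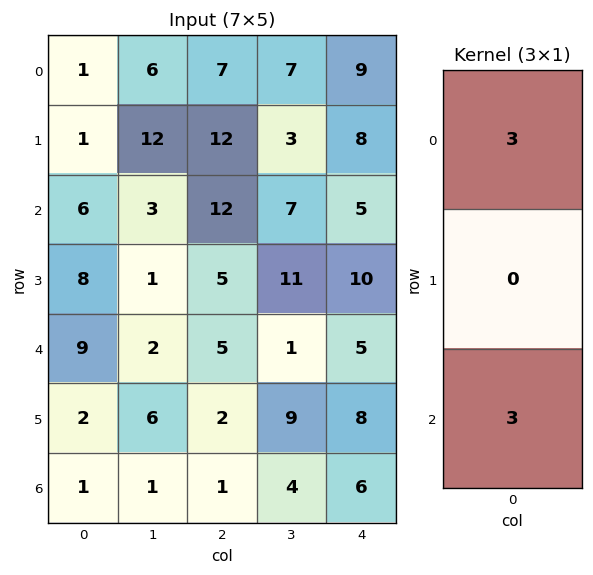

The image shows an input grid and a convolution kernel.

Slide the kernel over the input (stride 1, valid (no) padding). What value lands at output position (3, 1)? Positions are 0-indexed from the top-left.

21

The receptive field on the input at this output position is [1 / 2 / 6]. Elementwise product with the kernel and sum: 1·3 + 6·3.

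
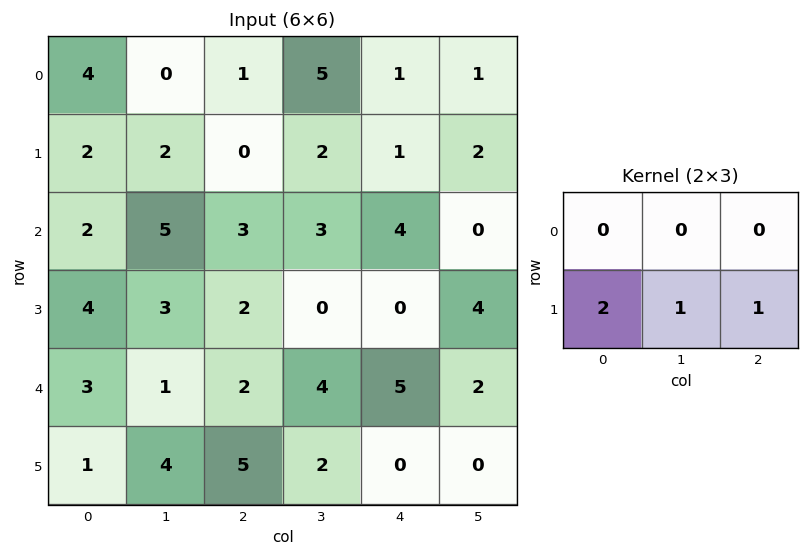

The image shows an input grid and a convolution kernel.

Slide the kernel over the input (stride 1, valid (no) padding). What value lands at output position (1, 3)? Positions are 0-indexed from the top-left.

10

The receptive field on the input at this output position is [2 1 2 / 3 4 0]. Elementwise product with the kernel and sum: 3·2 + 4·1 + 0·1.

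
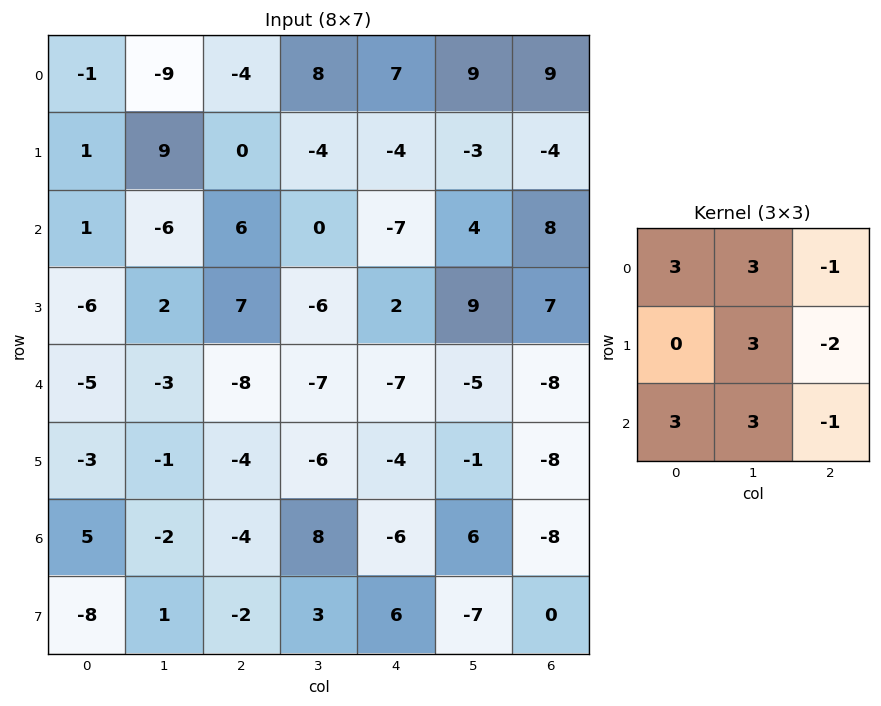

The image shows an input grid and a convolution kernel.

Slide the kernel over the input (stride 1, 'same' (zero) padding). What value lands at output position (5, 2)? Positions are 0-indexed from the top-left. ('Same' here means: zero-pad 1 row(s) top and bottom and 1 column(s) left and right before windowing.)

The receptive field on the zero-padded input at this output position is [-3 -8 -7 / -1 -4 -6 / -2 -4 8]. Elementwise product with the kernel and sum: -3·3 + -8·3 + -7·-1 + -4·3 + -6·-2 + -2·3 + -4·3 + 8·-1.

-52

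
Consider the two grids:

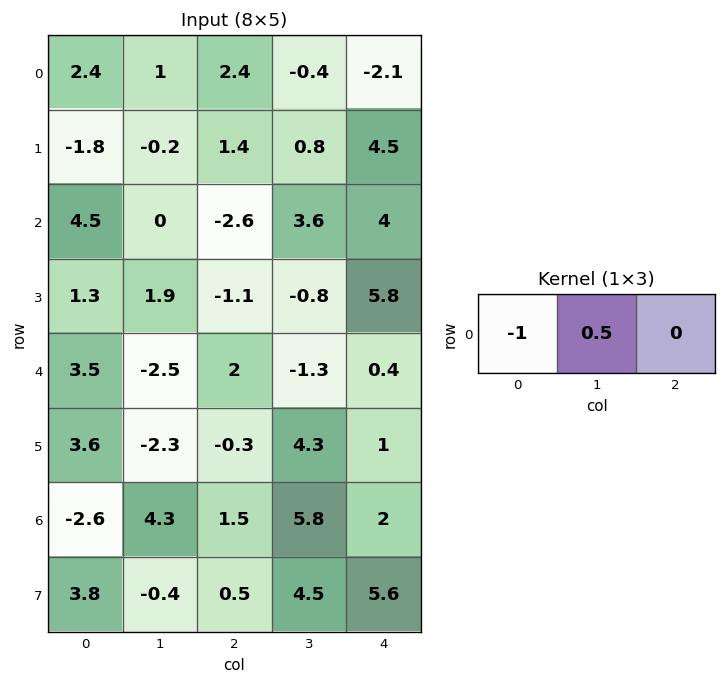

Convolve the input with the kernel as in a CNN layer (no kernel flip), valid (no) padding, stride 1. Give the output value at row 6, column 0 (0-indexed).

4.75

The receptive field on the input at this output position is [-2.6 4.3 1.5]. Elementwise product with the kernel and sum: -2.6·-1 + 4.3·0.5.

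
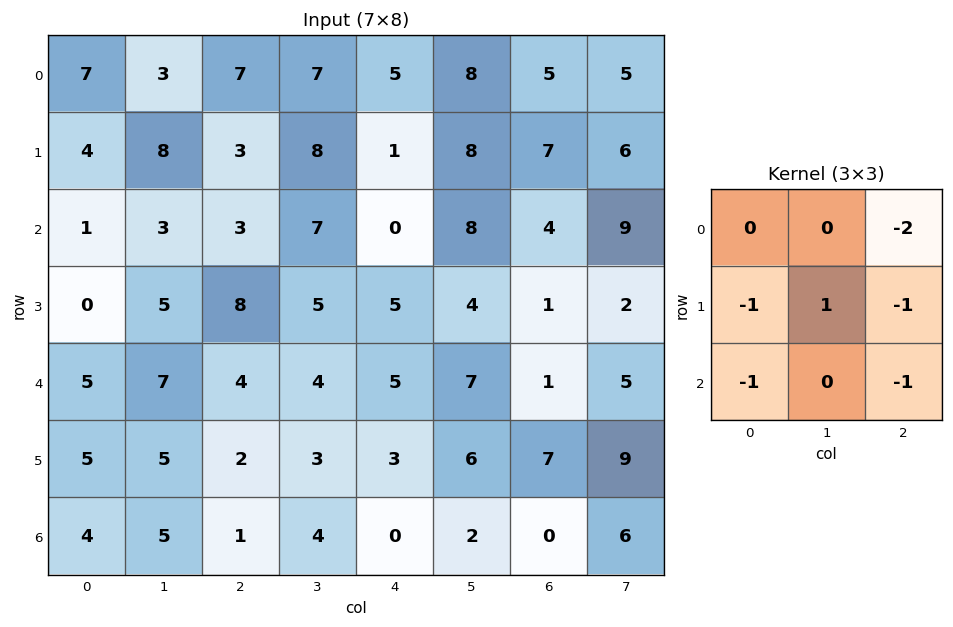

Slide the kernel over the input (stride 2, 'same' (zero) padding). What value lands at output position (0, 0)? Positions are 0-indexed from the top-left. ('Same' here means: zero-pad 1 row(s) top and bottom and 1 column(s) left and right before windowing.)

The receptive field on the zero-padded input at this output position is [0 0 0 / 0 7 3 / 0 4 8]. Elementwise product with the kernel and sum: 0·-2 + 0·-1 + 7·1 + 3·-1 + 0·-1 + 8·-1.

-4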